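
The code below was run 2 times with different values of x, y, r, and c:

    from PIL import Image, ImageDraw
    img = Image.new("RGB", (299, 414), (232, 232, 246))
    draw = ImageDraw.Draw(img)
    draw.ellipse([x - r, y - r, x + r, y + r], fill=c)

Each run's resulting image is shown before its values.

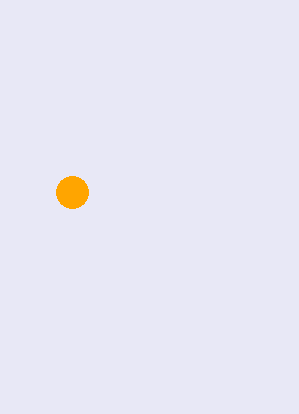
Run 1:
x = 72
y = 192
r = 16
c = 'orange'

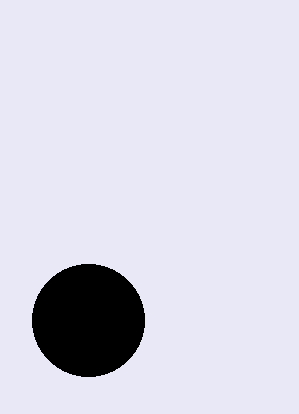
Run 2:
x = 88; y = 320; r = 56; c = 'black'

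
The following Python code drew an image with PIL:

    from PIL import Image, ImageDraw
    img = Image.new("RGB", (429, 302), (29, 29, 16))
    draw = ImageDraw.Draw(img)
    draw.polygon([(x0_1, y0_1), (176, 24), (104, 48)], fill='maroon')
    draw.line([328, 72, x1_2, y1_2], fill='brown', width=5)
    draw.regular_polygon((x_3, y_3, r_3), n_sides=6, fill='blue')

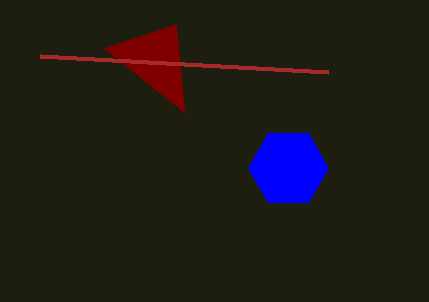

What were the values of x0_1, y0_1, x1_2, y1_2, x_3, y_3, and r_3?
x0_1 = 184, y0_1 = 112, x1_2 = 40, y1_2 = 56, x_3 = 288, y_3 = 168, r_3 = 40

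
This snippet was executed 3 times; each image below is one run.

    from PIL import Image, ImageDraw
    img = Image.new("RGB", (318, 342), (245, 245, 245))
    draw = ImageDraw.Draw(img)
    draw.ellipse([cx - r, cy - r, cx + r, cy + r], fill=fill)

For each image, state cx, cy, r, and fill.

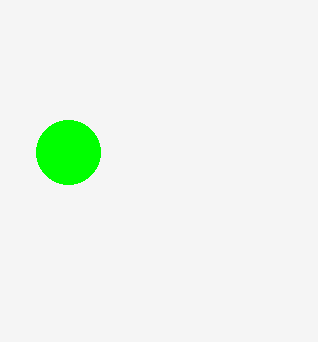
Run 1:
cx = 68, cy = 152, r = 32, fill = 'lime'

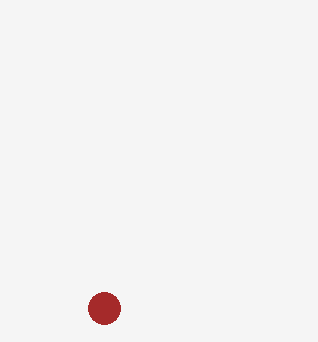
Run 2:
cx = 104, cy = 308, r = 16, fill = 'brown'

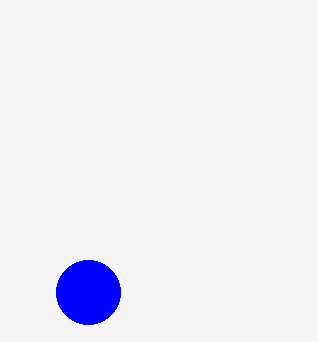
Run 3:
cx = 88
cy = 292
r = 32
fill = 'blue'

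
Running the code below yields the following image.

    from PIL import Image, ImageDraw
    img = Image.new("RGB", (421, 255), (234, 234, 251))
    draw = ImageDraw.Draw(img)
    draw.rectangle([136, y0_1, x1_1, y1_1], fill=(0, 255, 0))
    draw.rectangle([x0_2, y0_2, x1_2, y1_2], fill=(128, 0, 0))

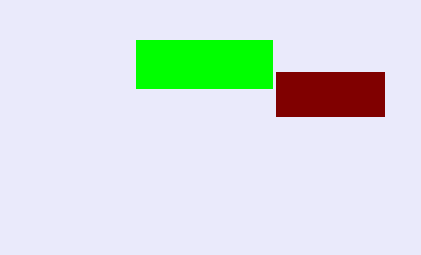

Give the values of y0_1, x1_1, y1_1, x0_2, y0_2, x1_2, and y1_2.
y0_1 = 40; x1_1 = 272; y1_1 = 88; x0_2 = 276; y0_2 = 72; x1_2 = 384; y1_2 = 116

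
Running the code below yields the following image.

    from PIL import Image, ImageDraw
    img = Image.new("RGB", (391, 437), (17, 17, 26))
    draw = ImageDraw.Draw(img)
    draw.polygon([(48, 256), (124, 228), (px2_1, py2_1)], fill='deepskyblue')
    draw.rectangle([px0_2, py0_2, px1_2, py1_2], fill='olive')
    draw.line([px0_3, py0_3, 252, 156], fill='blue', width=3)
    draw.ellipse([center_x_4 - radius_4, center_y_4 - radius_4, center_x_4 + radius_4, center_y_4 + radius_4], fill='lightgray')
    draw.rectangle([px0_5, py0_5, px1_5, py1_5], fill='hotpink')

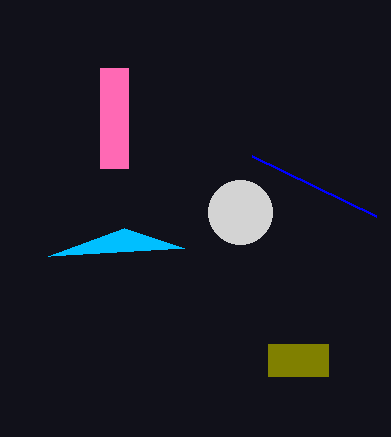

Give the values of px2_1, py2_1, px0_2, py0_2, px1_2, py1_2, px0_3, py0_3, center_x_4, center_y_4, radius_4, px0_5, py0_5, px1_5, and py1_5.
px2_1 = 184, py2_1 = 248, px0_2 = 268, py0_2 = 344, px1_2 = 328, py1_2 = 376, px0_3 = 376, py0_3 = 216, center_x_4 = 240, center_y_4 = 212, radius_4 = 32, px0_5 = 100, py0_5 = 68, px1_5 = 128, py1_5 = 168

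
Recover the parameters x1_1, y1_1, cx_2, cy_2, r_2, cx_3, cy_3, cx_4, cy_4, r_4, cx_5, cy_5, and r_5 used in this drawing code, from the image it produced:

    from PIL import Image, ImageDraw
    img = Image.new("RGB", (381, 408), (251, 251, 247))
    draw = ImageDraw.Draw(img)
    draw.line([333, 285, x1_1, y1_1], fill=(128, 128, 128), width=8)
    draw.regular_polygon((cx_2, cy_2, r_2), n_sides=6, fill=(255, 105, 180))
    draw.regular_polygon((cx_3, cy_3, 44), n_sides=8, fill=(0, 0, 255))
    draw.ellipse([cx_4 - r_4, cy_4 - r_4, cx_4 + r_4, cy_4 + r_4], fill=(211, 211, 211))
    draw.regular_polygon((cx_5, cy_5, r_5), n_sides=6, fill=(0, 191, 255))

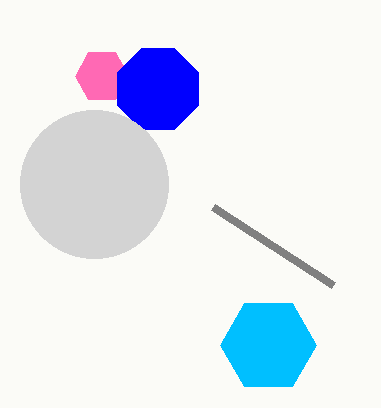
x1_1 = 213
y1_1 = 207
cx_2 = 102
cy_2 = 76
r_2 = 27
cx_3 = 158
cy_3 = 89
cx_4 = 94
cy_4 = 184
r_4 = 74
cx_5 = 268
cy_5 = 345
r_5 = 48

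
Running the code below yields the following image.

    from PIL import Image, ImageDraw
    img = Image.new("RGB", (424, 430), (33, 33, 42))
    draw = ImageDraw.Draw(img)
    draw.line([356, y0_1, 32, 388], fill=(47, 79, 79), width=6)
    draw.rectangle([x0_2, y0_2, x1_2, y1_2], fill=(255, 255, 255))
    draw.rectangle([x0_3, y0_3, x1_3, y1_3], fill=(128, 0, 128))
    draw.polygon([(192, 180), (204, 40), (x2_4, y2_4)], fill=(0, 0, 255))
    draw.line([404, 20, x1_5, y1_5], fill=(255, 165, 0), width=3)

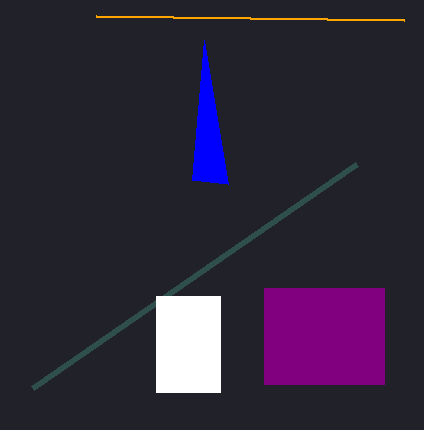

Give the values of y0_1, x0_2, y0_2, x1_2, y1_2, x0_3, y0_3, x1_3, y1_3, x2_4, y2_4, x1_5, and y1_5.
y0_1 = 164
x0_2 = 156
y0_2 = 296
x1_2 = 220
y1_2 = 392
x0_3 = 264
y0_3 = 288
x1_3 = 384
y1_3 = 384
x2_4 = 228
y2_4 = 184
x1_5 = 96
y1_5 = 16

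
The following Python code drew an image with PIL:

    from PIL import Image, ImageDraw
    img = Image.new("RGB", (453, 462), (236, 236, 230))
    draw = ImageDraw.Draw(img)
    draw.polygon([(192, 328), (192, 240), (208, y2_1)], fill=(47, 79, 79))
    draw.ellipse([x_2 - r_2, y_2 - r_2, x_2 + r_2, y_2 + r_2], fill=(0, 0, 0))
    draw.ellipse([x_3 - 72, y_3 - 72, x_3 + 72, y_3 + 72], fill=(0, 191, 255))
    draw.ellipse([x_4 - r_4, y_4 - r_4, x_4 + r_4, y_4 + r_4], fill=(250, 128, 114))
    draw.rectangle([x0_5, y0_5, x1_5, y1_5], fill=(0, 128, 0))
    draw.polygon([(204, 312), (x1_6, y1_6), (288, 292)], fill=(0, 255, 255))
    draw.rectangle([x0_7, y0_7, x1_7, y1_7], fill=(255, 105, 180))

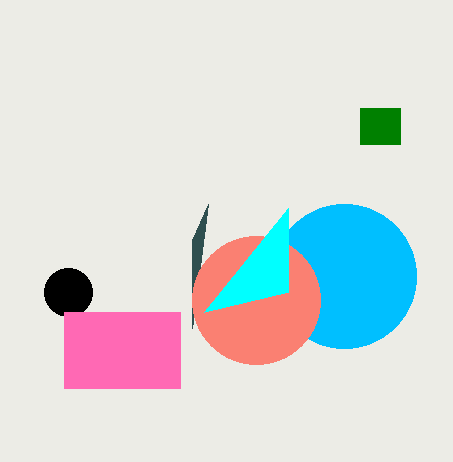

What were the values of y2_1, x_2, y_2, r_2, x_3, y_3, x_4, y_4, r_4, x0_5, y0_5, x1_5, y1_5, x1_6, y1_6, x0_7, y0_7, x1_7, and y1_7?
y2_1 = 204
x_2 = 68
y_2 = 292
r_2 = 24
x_3 = 344
y_3 = 276
x_4 = 256
y_4 = 300
r_4 = 64
x0_5 = 360
y0_5 = 108
x1_5 = 400
y1_5 = 144
x1_6 = 288
y1_6 = 208
x0_7 = 64
y0_7 = 312
x1_7 = 180
y1_7 = 388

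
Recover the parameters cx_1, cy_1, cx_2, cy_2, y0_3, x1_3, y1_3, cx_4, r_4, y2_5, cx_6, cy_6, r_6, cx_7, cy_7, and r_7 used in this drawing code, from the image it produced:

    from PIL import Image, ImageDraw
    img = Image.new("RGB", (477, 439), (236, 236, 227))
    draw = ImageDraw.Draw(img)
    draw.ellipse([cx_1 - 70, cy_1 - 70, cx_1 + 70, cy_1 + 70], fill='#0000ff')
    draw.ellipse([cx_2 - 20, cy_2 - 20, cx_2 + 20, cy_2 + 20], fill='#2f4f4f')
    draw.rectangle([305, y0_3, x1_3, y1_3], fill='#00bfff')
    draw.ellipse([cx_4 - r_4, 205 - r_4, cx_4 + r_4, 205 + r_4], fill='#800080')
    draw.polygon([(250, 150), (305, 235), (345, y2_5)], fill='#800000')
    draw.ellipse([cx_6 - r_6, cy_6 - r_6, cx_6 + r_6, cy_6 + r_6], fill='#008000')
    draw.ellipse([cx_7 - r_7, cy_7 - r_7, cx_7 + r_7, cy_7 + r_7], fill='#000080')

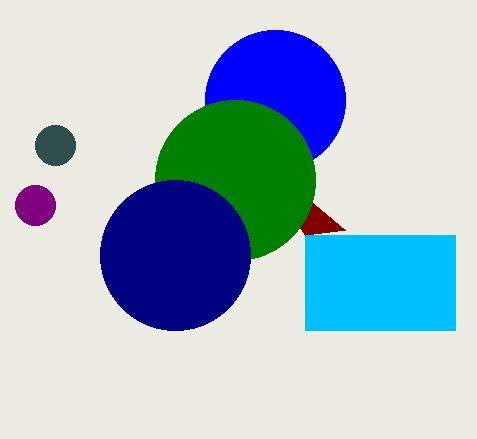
cx_1 = 275; cy_1 = 100; cx_2 = 55; cy_2 = 145; y0_3 = 235; x1_3 = 455; y1_3 = 330; cx_4 = 35; r_4 = 20; y2_5 = 230; cx_6 = 235; cy_6 = 180; r_6 = 80; cx_7 = 175; cy_7 = 255; r_7 = 75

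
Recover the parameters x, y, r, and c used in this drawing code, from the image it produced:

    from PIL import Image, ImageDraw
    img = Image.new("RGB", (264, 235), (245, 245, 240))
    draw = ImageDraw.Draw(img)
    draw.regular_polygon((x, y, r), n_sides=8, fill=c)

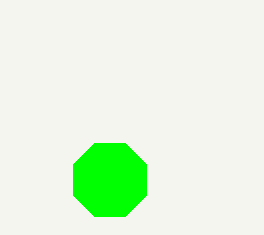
x = 110; y = 180; r = 40; c = 'lime'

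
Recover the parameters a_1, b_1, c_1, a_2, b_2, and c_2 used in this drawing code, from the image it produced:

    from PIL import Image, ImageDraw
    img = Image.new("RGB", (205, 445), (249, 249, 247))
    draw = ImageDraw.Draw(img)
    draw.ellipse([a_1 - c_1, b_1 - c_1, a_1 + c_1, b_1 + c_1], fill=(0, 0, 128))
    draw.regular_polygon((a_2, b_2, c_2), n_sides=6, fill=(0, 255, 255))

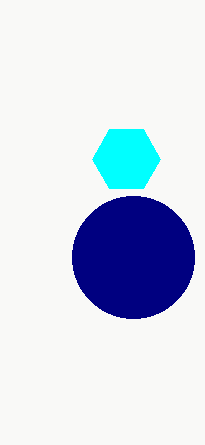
a_1 = 133; b_1 = 257; c_1 = 61; a_2 = 126; b_2 = 159; c_2 = 34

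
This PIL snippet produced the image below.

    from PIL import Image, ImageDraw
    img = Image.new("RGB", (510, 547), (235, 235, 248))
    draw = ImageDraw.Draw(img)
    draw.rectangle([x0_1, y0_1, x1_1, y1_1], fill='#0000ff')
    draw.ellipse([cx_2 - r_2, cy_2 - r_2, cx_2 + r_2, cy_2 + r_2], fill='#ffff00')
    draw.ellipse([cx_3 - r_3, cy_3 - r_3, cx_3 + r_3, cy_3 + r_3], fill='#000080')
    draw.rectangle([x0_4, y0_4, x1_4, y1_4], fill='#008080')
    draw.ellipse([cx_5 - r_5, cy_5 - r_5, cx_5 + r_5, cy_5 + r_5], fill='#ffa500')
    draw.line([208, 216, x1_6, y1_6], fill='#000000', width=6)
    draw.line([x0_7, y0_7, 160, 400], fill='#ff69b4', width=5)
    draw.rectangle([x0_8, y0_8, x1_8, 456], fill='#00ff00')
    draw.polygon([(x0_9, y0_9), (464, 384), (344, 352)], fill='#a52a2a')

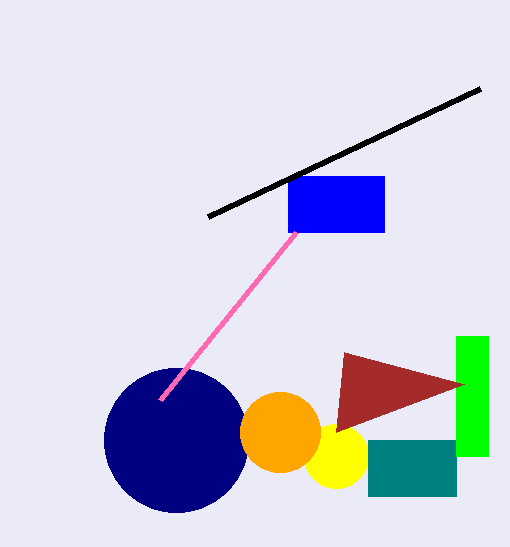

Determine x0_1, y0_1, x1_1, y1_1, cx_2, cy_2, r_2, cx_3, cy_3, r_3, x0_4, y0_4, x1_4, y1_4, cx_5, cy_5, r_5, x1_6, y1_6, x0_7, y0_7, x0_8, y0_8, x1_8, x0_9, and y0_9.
x0_1 = 288; y0_1 = 176; x1_1 = 384; y1_1 = 232; cx_2 = 336; cy_2 = 456; r_2 = 32; cx_3 = 176; cy_3 = 440; r_3 = 72; x0_4 = 368; y0_4 = 440; x1_4 = 456; y1_4 = 496; cx_5 = 280; cy_5 = 432; r_5 = 40; x1_6 = 480; y1_6 = 88; x0_7 = 296; y0_7 = 232; x0_8 = 456; y0_8 = 336; x1_8 = 488; x0_9 = 336; y0_9 = 432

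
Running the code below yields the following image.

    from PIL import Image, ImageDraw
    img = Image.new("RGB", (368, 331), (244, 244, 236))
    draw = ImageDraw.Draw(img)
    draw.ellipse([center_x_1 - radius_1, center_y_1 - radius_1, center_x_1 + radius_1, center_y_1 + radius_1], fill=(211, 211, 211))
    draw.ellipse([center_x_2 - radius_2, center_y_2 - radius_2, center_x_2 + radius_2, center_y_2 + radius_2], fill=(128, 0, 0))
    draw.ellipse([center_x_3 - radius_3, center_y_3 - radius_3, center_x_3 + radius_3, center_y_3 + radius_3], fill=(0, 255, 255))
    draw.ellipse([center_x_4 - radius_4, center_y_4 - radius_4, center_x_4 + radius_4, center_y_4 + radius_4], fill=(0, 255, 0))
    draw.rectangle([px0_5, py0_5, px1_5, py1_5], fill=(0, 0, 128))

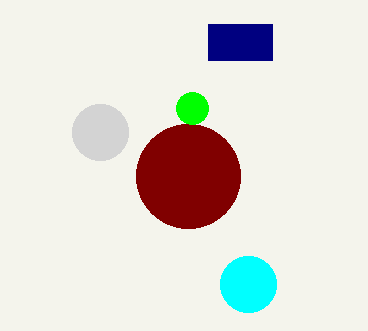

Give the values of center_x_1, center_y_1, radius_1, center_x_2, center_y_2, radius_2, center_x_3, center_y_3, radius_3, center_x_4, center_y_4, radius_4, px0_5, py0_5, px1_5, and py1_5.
center_x_1 = 100, center_y_1 = 132, radius_1 = 28, center_x_2 = 188, center_y_2 = 176, radius_2 = 52, center_x_3 = 248, center_y_3 = 284, radius_3 = 28, center_x_4 = 192, center_y_4 = 108, radius_4 = 16, px0_5 = 208, py0_5 = 24, px1_5 = 272, py1_5 = 60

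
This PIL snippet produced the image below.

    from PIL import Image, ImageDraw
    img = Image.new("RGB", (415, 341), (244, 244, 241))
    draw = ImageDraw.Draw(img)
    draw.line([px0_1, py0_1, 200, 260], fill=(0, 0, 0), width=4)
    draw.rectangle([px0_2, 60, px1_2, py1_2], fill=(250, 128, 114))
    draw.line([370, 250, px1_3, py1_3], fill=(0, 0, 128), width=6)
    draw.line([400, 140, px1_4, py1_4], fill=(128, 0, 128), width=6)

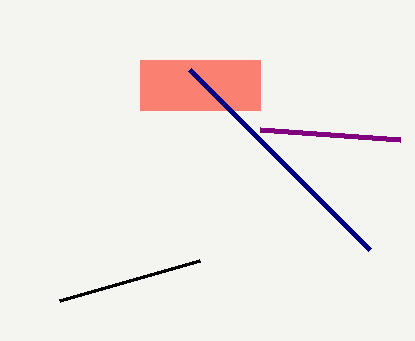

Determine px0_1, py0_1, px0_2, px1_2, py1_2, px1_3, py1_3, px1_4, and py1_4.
px0_1 = 60
py0_1 = 300
px0_2 = 140
px1_2 = 260
py1_2 = 110
px1_3 = 190
py1_3 = 70
px1_4 = 260
py1_4 = 130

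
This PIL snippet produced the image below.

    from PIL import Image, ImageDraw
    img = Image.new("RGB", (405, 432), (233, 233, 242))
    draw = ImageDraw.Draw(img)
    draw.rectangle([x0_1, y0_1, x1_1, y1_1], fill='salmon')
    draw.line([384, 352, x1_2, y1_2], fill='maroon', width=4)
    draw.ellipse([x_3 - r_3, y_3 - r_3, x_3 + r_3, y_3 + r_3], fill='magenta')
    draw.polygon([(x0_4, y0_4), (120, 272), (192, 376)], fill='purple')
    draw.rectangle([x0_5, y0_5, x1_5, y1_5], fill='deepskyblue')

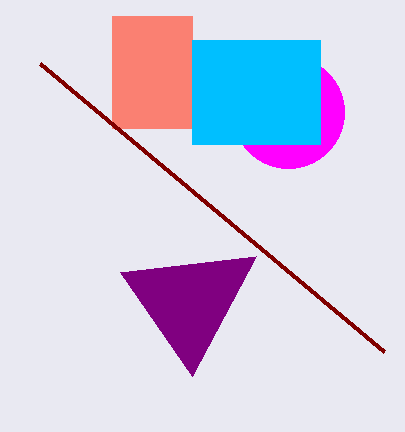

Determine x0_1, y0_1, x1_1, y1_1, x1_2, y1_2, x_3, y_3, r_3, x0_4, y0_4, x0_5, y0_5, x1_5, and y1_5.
x0_1 = 112, y0_1 = 16, x1_1 = 192, y1_1 = 128, x1_2 = 40, y1_2 = 64, x_3 = 288, y_3 = 112, r_3 = 56, x0_4 = 256, y0_4 = 256, x0_5 = 192, y0_5 = 40, x1_5 = 320, y1_5 = 144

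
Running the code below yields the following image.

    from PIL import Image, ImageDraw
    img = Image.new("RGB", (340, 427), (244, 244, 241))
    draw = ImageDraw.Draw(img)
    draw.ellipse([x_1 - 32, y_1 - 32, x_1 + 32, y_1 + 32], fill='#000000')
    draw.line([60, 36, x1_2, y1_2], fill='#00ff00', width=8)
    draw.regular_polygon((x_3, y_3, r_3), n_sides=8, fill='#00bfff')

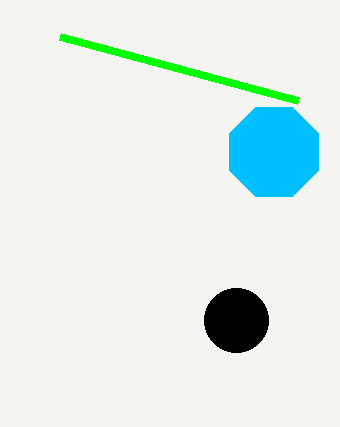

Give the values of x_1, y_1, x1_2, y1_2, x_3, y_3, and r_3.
x_1 = 236
y_1 = 320
x1_2 = 298
y1_2 = 100
x_3 = 274
y_3 = 152
r_3 = 48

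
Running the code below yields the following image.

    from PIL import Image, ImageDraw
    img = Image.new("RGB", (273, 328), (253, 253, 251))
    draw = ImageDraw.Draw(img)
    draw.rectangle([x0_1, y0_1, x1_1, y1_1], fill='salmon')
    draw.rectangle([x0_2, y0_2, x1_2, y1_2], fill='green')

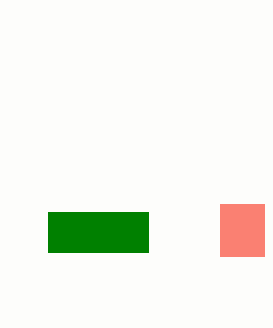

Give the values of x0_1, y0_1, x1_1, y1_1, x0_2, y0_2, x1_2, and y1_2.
x0_1 = 220
y0_1 = 204
x1_1 = 264
y1_1 = 256
x0_2 = 48
y0_2 = 212
x1_2 = 148
y1_2 = 252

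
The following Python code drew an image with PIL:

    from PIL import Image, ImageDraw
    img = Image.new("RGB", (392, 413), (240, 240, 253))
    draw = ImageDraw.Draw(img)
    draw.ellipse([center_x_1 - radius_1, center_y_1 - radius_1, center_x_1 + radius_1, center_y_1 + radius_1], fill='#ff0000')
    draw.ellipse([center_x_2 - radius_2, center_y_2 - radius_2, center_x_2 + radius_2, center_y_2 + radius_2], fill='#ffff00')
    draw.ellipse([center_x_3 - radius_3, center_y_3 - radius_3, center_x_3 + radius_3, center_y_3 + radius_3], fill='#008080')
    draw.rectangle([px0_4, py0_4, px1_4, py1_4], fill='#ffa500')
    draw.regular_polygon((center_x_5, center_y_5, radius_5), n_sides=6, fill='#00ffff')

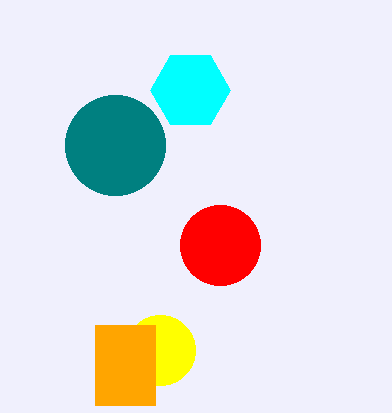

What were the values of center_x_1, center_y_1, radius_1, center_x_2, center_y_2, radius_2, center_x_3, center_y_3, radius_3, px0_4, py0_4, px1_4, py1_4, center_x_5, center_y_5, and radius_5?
center_x_1 = 220, center_y_1 = 245, radius_1 = 40, center_x_2 = 160, center_y_2 = 350, radius_2 = 35, center_x_3 = 115, center_y_3 = 145, radius_3 = 50, px0_4 = 95, py0_4 = 325, px1_4 = 155, py1_4 = 405, center_x_5 = 190, center_y_5 = 90, radius_5 = 40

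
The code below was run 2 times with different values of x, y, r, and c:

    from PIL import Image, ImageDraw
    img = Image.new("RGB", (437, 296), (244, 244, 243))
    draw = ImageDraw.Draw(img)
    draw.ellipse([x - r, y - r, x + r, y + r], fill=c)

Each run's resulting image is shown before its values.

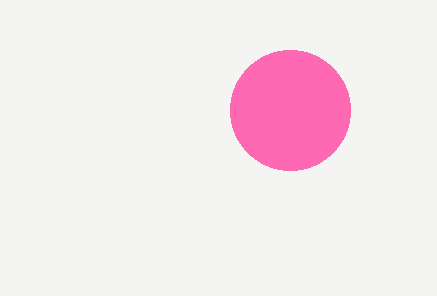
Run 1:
x = 290
y = 110
r = 60
c = 'hotpink'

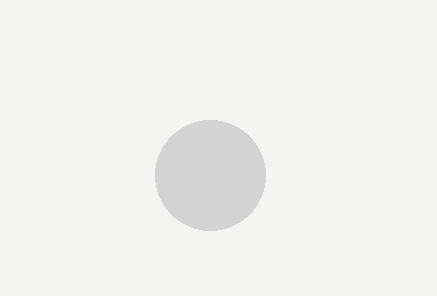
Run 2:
x = 210; y = 175; r = 55; c = 'lightgray'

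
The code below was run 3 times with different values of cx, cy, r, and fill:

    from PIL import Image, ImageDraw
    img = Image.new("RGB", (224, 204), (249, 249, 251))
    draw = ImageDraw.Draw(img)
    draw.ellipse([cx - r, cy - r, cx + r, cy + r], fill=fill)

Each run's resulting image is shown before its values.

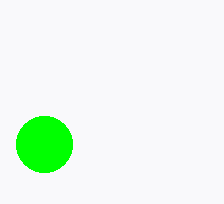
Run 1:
cx = 44, cy = 144, r = 28, fill = 'lime'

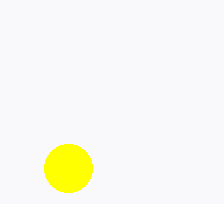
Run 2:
cx = 68; cy = 168; r = 24; fill = 'yellow'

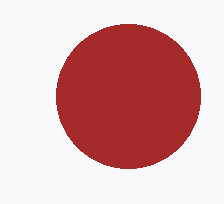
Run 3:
cx = 128; cy = 96; r = 72; fill = 'brown'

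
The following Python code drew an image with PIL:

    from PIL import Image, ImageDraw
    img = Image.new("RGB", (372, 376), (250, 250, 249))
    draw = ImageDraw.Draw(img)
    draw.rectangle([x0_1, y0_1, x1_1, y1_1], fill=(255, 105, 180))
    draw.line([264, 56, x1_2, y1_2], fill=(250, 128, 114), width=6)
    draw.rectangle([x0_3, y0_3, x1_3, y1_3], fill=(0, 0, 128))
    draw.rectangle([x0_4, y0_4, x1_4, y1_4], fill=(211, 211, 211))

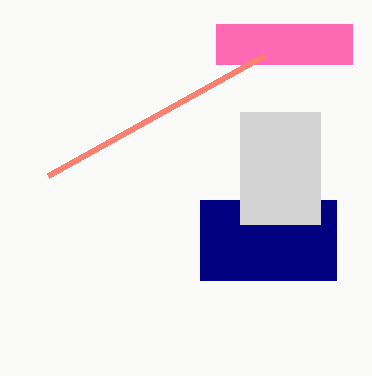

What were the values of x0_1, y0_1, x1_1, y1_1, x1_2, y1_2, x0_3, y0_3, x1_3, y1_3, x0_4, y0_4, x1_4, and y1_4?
x0_1 = 216
y0_1 = 24
x1_1 = 352
y1_1 = 64
x1_2 = 48
y1_2 = 176
x0_3 = 200
y0_3 = 200
x1_3 = 336
y1_3 = 280
x0_4 = 240
y0_4 = 112
x1_4 = 320
y1_4 = 224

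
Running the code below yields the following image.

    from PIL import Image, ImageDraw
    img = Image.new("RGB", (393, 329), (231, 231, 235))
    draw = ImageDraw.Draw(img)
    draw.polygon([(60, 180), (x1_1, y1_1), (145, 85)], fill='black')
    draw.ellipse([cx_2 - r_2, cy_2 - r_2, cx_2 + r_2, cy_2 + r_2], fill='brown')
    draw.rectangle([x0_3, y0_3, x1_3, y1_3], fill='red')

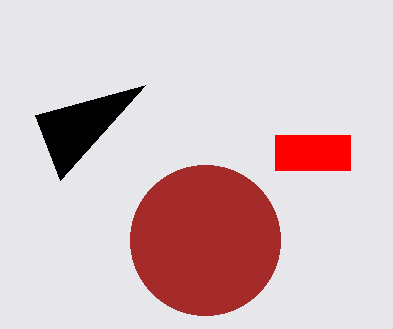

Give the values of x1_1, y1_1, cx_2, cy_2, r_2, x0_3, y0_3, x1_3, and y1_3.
x1_1 = 35; y1_1 = 115; cx_2 = 205; cy_2 = 240; r_2 = 75; x0_3 = 275; y0_3 = 135; x1_3 = 350; y1_3 = 170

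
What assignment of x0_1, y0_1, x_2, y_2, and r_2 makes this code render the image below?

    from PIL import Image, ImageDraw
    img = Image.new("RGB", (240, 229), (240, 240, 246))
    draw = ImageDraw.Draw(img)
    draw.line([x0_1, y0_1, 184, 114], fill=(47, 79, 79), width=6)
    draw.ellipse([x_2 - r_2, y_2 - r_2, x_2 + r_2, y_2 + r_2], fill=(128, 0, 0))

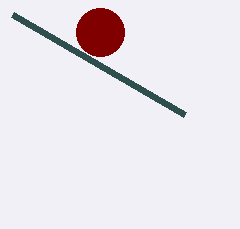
x0_1 = 12; y0_1 = 14; x_2 = 100; y_2 = 32; r_2 = 24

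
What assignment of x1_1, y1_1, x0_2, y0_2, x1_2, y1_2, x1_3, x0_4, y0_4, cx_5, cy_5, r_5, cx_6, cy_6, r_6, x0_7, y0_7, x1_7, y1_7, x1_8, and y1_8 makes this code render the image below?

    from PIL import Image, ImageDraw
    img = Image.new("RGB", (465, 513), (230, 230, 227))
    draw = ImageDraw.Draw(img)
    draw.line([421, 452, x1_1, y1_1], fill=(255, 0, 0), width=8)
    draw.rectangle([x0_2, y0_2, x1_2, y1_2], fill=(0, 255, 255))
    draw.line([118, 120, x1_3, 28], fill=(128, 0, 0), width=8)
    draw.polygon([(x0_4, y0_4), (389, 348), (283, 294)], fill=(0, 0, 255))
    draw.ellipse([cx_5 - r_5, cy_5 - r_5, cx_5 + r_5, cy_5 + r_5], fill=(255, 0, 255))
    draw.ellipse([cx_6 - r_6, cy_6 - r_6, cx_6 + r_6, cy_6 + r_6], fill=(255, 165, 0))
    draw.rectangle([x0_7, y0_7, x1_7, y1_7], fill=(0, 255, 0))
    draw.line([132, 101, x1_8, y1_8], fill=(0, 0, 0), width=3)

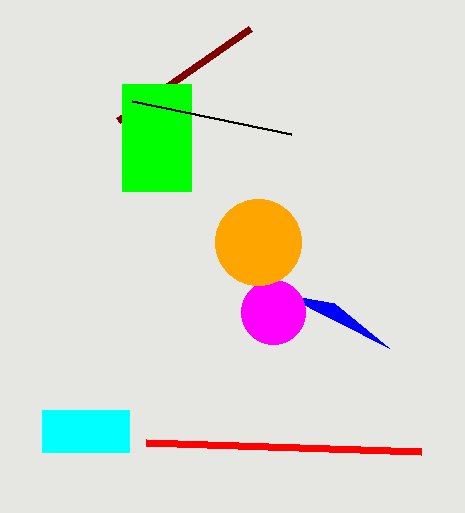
x1_1 = 146, y1_1 = 443, x0_2 = 42, y0_2 = 410, x1_2 = 129, y1_2 = 452, x1_3 = 250, x0_4 = 334, y0_4 = 303, cx_5 = 273, cy_5 = 312, r_5 = 32, cx_6 = 258, cy_6 = 242, r_6 = 43, x0_7 = 122, y0_7 = 84, x1_7 = 191, y1_7 = 191, x1_8 = 291, y1_8 = 134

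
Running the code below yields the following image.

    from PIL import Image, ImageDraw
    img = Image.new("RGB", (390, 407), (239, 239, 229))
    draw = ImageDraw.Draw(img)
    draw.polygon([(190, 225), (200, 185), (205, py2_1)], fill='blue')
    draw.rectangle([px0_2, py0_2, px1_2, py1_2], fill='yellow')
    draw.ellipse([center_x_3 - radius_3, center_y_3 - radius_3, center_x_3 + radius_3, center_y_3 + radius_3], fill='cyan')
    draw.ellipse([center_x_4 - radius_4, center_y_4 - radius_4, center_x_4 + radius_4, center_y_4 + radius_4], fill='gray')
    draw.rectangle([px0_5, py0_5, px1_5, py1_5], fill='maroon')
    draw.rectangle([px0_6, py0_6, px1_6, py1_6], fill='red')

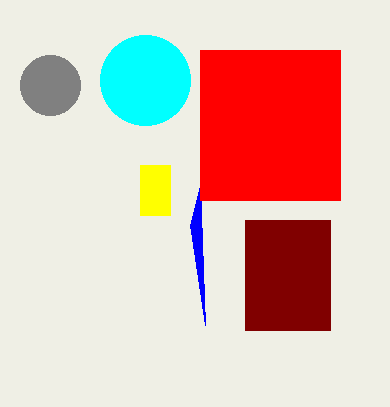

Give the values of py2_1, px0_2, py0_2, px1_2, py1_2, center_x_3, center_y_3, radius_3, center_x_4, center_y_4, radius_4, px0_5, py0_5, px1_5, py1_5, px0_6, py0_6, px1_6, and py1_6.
py2_1 = 325, px0_2 = 140, py0_2 = 165, px1_2 = 170, py1_2 = 215, center_x_3 = 145, center_y_3 = 80, radius_3 = 45, center_x_4 = 50, center_y_4 = 85, radius_4 = 30, px0_5 = 245, py0_5 = 220, px1_5 = 330, py1_5 = 330, px0_6 = 200, py0_6 = 50, px1_6 = 340, py1_6 = 200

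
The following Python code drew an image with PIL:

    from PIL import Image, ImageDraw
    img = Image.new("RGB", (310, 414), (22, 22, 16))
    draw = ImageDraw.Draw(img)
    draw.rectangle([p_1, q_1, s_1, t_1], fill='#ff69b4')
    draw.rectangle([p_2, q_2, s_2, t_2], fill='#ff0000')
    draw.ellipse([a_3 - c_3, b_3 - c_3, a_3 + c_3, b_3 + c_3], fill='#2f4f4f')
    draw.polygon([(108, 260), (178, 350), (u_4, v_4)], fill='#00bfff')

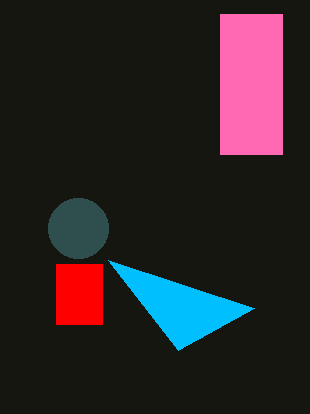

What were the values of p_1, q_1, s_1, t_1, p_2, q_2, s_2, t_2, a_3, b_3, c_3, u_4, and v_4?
p_1 = 220, q_1 = 14, s_1 = 282, t_1 = 154, p_2 = 56, q_2 = 264, s_2 = 102, t_2 = 324, a_3 = 78, b_3 = 228, c_3 = 30, u_4 = 254, v_4 = 308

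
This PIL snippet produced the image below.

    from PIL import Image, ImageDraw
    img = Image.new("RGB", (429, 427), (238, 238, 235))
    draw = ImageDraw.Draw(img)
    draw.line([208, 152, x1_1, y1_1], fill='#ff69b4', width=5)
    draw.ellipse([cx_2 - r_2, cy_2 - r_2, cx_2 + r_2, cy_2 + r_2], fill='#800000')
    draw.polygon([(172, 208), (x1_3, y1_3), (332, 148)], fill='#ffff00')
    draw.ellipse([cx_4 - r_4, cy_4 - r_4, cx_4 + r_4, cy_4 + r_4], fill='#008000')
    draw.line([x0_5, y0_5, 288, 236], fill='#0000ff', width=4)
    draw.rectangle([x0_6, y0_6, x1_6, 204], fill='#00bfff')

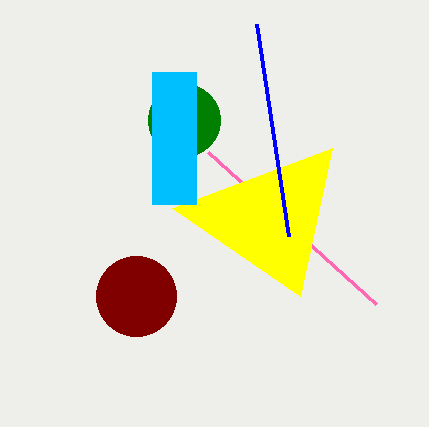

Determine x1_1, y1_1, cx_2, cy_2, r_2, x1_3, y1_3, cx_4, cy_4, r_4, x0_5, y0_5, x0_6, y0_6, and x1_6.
x1_1 = 376
y1_1 = 304
cx_2 = 136
cy_2 = 296
r_2 = 40
x1_3 = 300
y1_3 = 296
cx_4 = 184
cy_4 = 120
r_4 = 36
x0_5 = 256
y0_5 = 24
x0_6 = 152
y0_6 = 72
x1_6 = 196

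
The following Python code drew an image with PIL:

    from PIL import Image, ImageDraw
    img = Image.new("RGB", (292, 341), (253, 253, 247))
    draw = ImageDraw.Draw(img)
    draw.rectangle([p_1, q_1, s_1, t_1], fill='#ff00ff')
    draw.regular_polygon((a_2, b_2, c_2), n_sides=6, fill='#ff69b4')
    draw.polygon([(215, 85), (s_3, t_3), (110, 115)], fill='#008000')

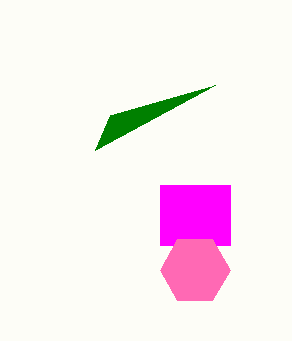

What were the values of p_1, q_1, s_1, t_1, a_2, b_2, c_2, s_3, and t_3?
p_1 = 160; q_1 = 185; s_1 = 230; t_1 = 245; a_2 = 195; b_2 = 270; c_2 = 35; s_3 = 95; t_3 = 150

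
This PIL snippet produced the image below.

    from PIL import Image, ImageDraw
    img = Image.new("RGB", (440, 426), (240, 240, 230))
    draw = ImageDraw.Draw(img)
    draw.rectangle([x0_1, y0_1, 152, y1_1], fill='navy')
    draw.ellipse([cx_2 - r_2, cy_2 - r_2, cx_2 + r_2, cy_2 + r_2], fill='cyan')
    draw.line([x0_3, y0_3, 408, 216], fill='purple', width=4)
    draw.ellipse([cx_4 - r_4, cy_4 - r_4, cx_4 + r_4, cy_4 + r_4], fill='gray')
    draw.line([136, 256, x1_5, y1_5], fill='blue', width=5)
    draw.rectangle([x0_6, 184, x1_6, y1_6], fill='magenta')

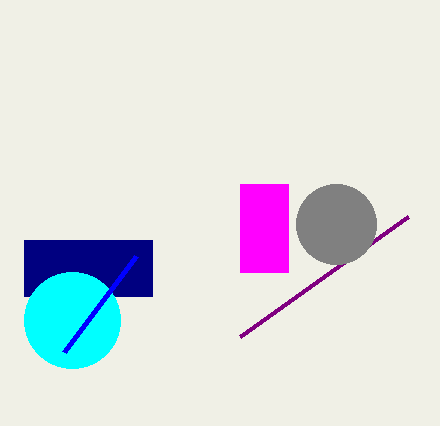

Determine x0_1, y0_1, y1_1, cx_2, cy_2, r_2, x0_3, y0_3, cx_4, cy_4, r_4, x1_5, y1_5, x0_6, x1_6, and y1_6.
x0_1 = 24; y0_1 = 240; y1_1 = 296; cx_2 = 72; cy_2 = 320; r_2 = 48; x0_3 = 240; y0_3 = 336; cx_4 = 336; cy_4 = 224; r_4 = 40; x1_5 = 64; y1_5 = 352; x0_6 = 240; x1_6 = 288; y1_6 = 272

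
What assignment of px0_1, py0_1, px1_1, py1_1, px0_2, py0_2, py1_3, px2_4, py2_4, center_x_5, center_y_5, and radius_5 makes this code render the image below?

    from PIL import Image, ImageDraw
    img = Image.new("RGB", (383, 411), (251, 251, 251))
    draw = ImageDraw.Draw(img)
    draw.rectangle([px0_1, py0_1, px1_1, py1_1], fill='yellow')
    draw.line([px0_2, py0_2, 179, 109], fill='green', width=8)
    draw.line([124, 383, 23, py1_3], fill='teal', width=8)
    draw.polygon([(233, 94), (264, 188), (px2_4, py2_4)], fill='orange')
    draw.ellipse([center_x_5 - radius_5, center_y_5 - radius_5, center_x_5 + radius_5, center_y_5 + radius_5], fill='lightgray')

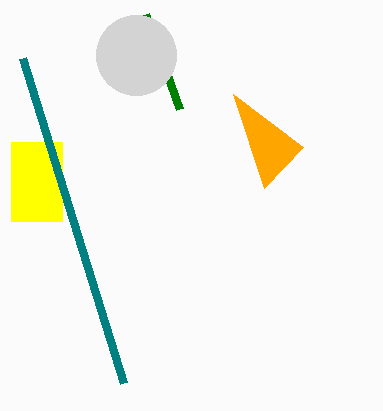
px0_1 = 11; py0_1 = 142; px1_1 = 62; py1_1 = 221; px0_2 = 145; py0_2 = 14; py1_3 = 58; px2_4 = 303; py2_4 = 147; center_x_5 = 136; center_y_5 = 55; radius_5 = 40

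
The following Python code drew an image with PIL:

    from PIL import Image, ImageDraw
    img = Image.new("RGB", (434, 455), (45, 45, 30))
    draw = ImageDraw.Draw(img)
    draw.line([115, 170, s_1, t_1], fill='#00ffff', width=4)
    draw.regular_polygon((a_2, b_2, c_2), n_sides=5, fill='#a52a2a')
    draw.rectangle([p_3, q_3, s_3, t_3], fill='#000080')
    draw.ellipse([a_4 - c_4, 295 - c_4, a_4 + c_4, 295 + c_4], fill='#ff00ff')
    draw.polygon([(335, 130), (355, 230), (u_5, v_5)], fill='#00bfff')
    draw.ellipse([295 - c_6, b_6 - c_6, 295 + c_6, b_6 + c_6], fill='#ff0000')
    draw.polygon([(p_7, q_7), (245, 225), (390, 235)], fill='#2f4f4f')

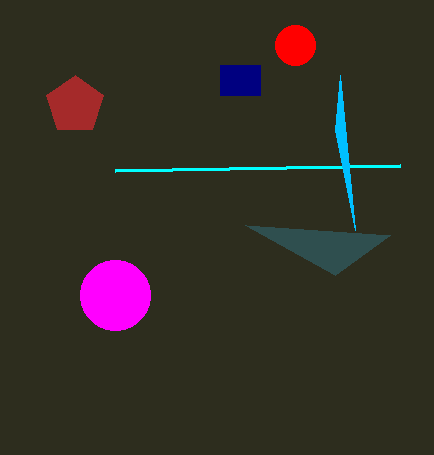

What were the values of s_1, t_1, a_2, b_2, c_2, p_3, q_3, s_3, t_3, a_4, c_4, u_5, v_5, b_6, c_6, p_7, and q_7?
s_1 = 400, t_1 = 165, a_2 = 75, b_2 = 105, c_2 = 30, p_3 = 220, q_3 = 65, s_3 = 260, t_3 = 95, a_4 = 115, c_4 = 35, u_5 = 340, v_5 = 75, b_6 = 45, c_6 = 20, p_7 = 335, q_7 = 275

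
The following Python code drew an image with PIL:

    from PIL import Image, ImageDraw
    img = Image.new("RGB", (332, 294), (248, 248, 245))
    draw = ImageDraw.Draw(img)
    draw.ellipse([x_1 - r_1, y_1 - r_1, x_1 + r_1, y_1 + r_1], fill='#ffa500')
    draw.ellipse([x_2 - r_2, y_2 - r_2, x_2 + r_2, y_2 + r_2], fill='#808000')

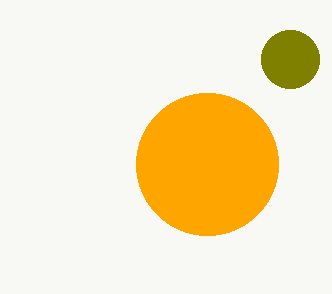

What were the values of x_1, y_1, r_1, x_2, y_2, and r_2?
x_1 = 207; y_1 = 164; r_1 = 71; x_2 = 290; y_2 = 59; r_2 = 29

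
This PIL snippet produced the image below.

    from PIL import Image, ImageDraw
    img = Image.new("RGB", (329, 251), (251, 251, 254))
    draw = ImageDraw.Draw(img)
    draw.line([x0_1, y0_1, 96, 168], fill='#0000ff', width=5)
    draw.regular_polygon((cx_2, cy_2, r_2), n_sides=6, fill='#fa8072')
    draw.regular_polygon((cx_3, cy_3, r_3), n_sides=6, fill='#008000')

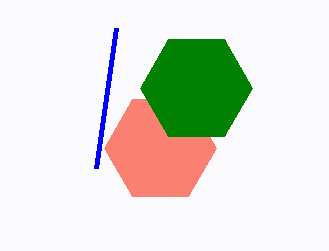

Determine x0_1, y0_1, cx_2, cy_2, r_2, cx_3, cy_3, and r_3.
x0_1 = 116, y0_1 = 28, cx_2 = 160, cy_2 = 148, r_2 = 56, cx_3 = 196, cy_3 = 88, r_3 = 56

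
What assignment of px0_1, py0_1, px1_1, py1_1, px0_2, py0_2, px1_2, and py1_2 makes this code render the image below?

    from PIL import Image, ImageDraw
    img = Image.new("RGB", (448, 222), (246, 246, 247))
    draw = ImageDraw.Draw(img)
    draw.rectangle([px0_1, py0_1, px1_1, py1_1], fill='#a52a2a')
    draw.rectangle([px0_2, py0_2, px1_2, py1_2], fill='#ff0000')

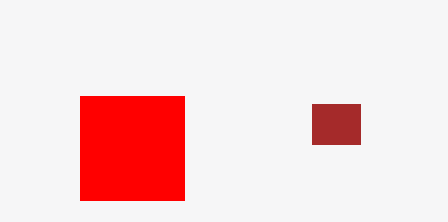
px0_1 = 312
py0_1 = 104
px1_1 = 360
py1_1 = 144
px0_2 = 80
py0_2 = 96
px1_2 = 184
py1_2 = 200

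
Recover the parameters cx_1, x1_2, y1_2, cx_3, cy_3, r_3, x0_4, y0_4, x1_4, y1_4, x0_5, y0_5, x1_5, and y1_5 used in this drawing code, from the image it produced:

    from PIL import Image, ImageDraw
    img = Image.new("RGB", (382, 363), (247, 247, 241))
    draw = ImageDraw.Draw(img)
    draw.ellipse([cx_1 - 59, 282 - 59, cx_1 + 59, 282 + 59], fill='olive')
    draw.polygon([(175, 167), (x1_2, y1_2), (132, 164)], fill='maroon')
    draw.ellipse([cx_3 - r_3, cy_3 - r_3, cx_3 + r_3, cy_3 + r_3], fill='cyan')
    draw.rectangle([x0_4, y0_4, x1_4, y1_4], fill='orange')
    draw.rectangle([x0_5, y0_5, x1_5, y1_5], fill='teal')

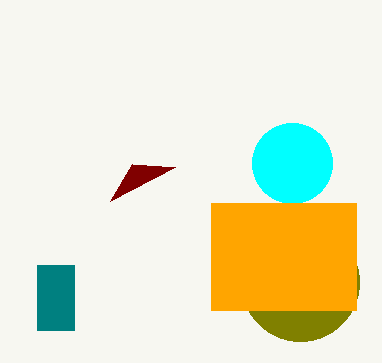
cx_1 = 300, x1_2 = 110, y1_2 = 201, cx_3 = 292, cy_3 = 163, r_3 = 40, x0_4 = 211, y0_4 = 203, x1_4 = 356, y1_4 = 310, x0_5 = 37, y0_5 = 265, x1_5 = 74, y1_5 = 330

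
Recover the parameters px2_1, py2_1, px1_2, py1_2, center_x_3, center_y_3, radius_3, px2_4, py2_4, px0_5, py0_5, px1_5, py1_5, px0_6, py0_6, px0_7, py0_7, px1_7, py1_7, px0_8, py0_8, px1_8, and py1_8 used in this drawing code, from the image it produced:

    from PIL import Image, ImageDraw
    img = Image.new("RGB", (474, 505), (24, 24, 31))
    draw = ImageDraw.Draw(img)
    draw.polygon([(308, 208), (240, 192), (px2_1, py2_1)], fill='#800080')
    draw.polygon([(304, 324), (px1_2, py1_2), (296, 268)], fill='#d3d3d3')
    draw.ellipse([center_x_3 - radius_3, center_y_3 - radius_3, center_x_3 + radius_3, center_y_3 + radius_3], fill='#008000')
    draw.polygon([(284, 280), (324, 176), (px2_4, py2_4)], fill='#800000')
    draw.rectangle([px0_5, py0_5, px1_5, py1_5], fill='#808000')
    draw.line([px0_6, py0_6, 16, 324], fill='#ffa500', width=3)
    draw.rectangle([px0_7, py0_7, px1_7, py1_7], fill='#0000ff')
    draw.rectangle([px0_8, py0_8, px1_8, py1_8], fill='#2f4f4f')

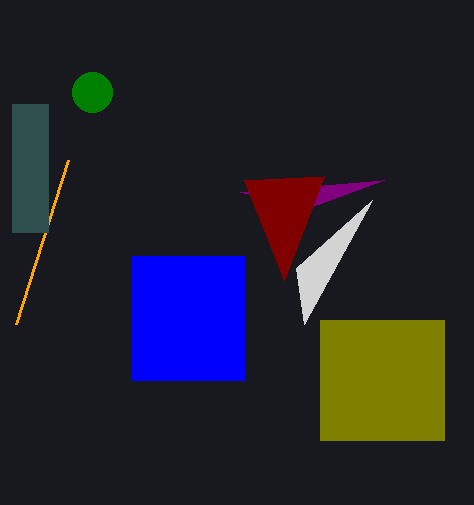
px2_1 = 384; py2_1 = 180; px1_2 = 372; py1_2 = 200; center_x_3 = 92; center_y_3 = 92; radius_3 = 20; px2_4 = 244; py2_4 = 180; px0_5 = 320; py0_5 = 320; px1_5 = 444; py1_5 = 440; px0_6 = 68; py0_6 = 160; px0_7 = 132; py0_7 = 256; px1_7 = 244; py1_7 = 380; px0_8 = 12; py0_8 = 104; px1_8 = 48; py1_8 = 232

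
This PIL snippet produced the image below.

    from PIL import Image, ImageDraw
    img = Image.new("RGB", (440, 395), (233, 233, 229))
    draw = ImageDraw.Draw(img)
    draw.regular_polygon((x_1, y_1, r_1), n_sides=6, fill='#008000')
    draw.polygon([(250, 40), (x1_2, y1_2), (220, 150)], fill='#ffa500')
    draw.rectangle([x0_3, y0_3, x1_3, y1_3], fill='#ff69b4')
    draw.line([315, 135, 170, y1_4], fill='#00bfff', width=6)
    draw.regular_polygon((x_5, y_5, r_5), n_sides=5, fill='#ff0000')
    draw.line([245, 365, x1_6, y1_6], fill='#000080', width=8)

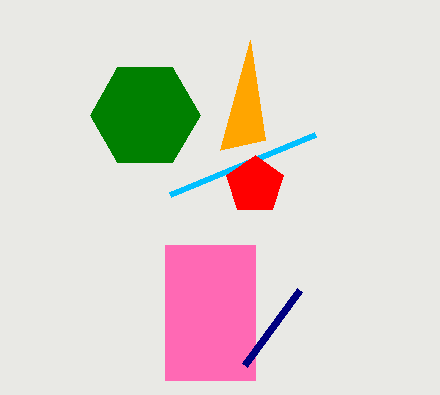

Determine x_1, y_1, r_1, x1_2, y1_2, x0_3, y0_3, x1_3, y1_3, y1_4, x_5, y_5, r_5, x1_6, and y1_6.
x_1 = 145
y_1 = 115
r_1 = 55
x1_2 = 265
y1_2 = 140
x0_3 = 165
y0_3 = 245
x1_3 = 255
y1_3 = 380
y1_4 = 195
x_5 = 255
y_5 = 185
r_5 = 30
x1_6 = 300
y1_6 = 290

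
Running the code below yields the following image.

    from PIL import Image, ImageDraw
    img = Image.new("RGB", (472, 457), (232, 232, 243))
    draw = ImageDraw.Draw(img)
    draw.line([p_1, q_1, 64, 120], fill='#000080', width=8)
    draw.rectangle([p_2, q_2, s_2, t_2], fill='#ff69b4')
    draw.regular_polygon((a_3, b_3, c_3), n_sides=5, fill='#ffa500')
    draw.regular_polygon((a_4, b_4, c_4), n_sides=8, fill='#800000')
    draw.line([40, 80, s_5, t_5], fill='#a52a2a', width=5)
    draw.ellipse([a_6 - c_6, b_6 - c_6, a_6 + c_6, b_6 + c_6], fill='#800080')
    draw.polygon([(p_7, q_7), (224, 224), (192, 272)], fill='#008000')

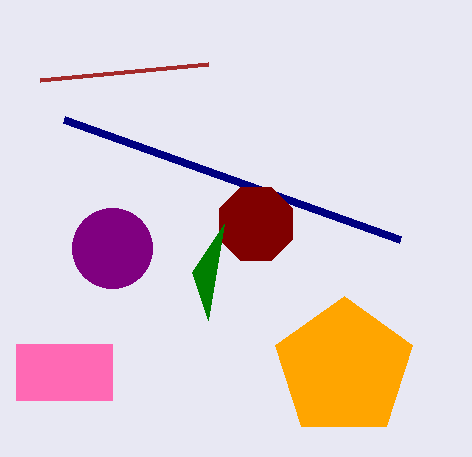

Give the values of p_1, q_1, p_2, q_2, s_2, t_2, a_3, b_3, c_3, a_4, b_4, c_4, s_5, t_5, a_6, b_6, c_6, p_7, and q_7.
p_1 = 400
q_1 = 240
p_2 = 16
q_2 = 344
s_2 = 112
t_2 = 400
a_3 = 344
b_3 = 368
c_3 = 72
a_4 = 256
b_4 = 224
c_4 = 40
s_5 = 208
t_5 = 64
a_6 = 112
b_6 = 248
c_6 = 40
p_7 = 208
q_7 = 320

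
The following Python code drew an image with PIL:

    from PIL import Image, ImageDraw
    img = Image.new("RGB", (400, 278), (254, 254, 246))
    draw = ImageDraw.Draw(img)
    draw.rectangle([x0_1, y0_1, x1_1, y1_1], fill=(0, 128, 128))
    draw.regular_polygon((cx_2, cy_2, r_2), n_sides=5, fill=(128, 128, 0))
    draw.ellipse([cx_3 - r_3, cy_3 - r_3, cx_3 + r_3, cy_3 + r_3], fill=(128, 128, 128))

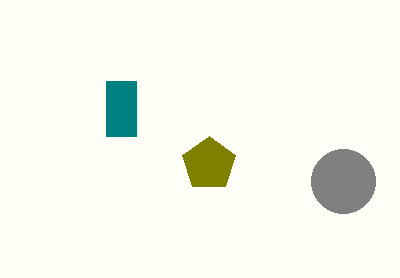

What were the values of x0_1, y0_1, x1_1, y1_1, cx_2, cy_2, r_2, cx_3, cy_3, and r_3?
x0_1 = 106; y0_1 = 81; x1_1 = 136; y1_1 = 136; cx_2 = 209; cy_2 = 164; r_2 = 28; cx_3 = 343; cy_3 = 181; r_3 = 32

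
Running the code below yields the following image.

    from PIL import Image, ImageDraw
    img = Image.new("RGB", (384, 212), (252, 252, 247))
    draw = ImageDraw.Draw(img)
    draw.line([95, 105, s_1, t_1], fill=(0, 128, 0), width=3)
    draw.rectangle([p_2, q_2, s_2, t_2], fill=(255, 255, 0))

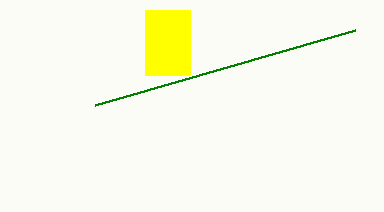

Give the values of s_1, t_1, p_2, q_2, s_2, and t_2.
s_1 = 355, t_1 = 30, p_2 = 145, q_2 = 10, s_2 = 190, t_2 = 75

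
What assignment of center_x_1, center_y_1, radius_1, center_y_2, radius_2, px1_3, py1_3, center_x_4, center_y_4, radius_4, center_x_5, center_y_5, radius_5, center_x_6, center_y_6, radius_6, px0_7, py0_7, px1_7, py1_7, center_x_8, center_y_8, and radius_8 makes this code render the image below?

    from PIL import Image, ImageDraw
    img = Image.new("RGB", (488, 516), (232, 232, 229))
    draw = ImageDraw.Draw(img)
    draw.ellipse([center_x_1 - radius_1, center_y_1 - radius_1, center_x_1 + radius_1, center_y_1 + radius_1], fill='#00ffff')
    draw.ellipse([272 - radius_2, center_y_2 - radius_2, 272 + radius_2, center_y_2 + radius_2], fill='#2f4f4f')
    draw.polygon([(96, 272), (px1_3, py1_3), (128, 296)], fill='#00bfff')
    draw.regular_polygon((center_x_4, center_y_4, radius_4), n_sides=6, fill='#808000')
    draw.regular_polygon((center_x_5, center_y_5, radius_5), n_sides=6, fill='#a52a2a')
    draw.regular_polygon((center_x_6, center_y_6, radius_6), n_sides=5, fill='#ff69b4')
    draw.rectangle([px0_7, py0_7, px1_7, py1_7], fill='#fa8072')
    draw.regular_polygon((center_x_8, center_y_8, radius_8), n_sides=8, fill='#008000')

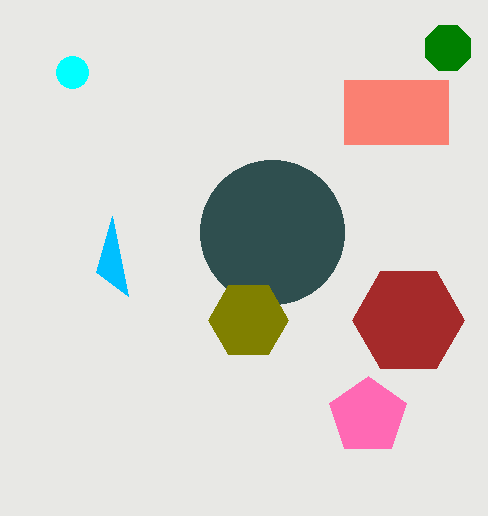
center_x_1 = 72
center_y_1 = 72
radius_1 = 16
center_y_2 = 232
radius_2 = 72
px1_3 = 112
py1_3 = 216
center_x_4 = 248
center_y_4 = 320
radius_4 = 40
center_x_5 = 408
center_y_5 = 320
radius_5 = 56
center_x_6 = 368
center_y_6 = 416
radius_6 = 40
px0_7 = 344
py0_7 = 80
px1_7 = 448
py1_7 = 144
center_x_8 = 448
center_y_8 = 48
radius_8 = 24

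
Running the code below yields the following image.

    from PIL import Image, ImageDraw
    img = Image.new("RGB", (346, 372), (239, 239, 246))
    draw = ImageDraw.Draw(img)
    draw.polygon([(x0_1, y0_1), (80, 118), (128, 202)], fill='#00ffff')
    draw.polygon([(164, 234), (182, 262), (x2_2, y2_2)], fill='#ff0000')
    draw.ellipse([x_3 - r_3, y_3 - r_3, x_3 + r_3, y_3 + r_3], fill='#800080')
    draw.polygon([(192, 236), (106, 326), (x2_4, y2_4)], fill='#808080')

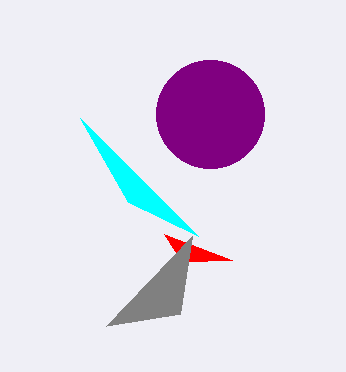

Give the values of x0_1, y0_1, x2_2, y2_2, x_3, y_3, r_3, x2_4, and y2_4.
x0_1 = 198, y0_1 = 236, x2_2 = 232, y2_2 = 260, x_3 = 210, y_3 = 114, r_3 = 54, x2_4 = 180, y2_4 = 314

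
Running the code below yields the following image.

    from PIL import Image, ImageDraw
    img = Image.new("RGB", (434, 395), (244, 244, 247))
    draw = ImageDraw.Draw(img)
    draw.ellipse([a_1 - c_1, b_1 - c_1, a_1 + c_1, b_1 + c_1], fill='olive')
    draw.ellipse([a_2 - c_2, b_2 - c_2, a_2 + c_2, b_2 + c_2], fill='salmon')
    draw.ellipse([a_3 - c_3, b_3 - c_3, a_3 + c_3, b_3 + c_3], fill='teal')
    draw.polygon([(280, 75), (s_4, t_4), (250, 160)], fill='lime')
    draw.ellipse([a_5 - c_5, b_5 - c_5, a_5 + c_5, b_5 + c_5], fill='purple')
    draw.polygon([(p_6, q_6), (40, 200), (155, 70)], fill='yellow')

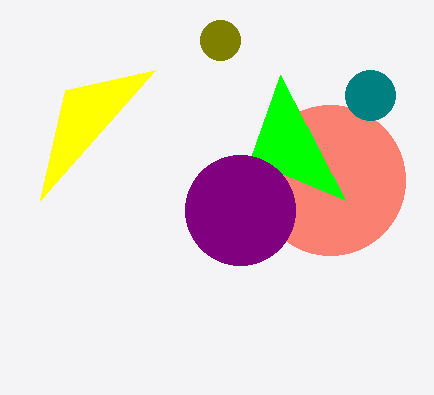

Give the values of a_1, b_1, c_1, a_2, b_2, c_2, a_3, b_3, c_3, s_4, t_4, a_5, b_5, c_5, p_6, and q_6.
a_1 = 220, b_1 = 40, c_1 = 20, a_2 = 330, b_2 = 180, c_2 = 75, a_3 = 370, b_3 = 95, c_3 = 25, s_4 = 345, t_4 = 200, a_5 = 240, b_5 = 210, c_5 = 55, p_6 = 65, q_6 = 90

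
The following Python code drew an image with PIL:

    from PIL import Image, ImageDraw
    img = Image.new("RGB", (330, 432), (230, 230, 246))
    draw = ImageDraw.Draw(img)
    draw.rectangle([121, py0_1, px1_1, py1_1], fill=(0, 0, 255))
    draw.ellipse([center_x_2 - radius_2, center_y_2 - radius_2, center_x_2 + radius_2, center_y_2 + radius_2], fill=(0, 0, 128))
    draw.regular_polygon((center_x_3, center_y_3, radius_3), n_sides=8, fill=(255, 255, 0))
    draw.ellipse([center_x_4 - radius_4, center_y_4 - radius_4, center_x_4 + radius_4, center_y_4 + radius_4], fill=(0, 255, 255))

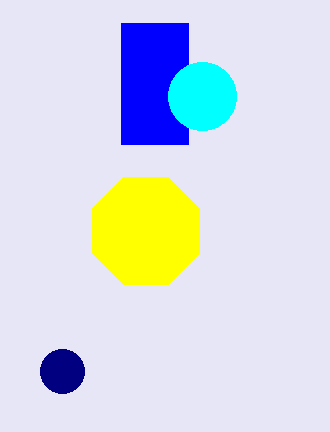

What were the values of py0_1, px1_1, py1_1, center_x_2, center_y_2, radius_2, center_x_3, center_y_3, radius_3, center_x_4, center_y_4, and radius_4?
py0_1 = 23
px1_1 = 188
py1_1 = 144
center_x_2 = 62
center_y_2 = 371
radius_2 = 22
center_x_3 = 146
center_y_3 = 231
radius_3 = 58
center_x_4 = 202
center_y_4 = 96
radius_4 = 34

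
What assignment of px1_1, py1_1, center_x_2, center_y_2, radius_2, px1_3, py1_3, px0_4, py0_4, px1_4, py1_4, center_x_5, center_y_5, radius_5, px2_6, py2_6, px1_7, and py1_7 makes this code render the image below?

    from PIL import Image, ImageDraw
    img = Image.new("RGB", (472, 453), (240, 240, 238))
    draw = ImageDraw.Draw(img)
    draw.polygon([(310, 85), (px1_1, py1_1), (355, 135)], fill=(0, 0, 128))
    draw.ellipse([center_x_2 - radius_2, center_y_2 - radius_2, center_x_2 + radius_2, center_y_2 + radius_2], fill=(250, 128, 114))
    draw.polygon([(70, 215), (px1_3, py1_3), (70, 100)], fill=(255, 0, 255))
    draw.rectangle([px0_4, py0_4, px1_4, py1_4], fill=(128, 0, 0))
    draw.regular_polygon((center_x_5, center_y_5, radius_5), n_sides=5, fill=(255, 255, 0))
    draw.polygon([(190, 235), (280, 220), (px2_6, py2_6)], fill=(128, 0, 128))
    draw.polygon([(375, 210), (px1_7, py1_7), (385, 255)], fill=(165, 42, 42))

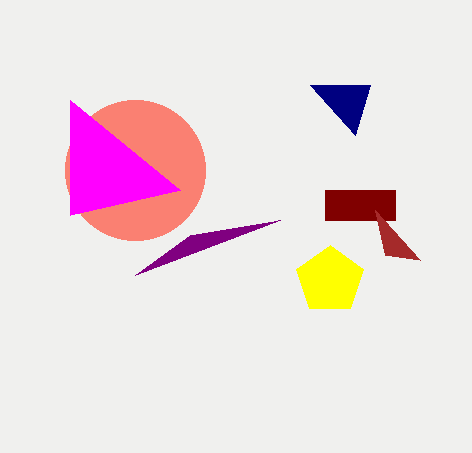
px1_1 = 370; py1_1 = 85; center_x_2 = 135; center_y_2 = 170; radius_2 = 70; px1_3 = 180; py1_3 = 190; px0_4 = 325; py0_4 = 190; px1_4 = 395; py1_4 = 220; center_x_5 = 330; center_y_5 = 280; radius_5 = 35; px2_6 = 135; py2_6 = 275; px1_7 = 420; py1_7 = 260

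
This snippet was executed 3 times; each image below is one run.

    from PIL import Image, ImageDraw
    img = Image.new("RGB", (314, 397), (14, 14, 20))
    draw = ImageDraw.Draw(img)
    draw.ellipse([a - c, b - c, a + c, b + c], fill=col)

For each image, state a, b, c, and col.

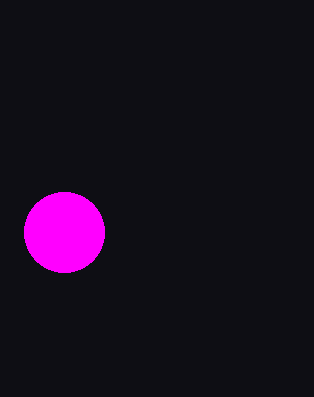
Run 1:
a = 64, b = 232, c = 40, col = 'magenta'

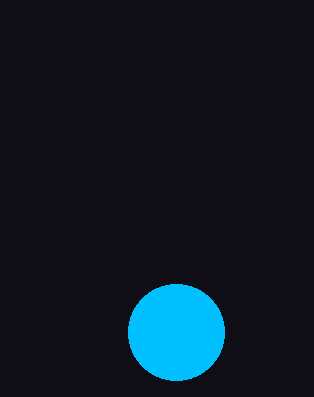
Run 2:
a = 176
b = 332
c = 48
col = 'deepskyblue'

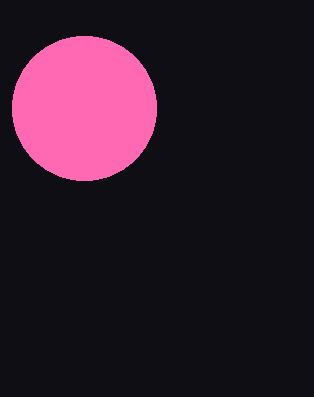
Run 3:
a = 84
b = 108
c = 72
col = 'hotpink'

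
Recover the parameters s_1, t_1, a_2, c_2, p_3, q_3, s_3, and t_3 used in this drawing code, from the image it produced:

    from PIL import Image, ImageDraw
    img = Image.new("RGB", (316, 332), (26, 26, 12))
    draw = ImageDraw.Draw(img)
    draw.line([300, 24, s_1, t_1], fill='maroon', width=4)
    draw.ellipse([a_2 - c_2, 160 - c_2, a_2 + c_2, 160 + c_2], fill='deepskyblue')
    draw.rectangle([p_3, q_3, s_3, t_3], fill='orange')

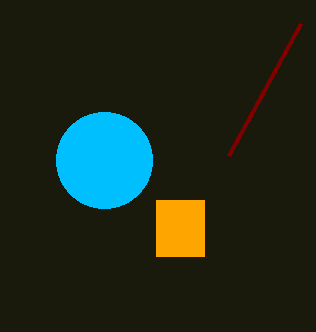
s_1 = 228; t_1 = 156; a_2 = 104; c_2 = 48; p_3 = 156; q_3 = 200; s_3 = 204; t_3 = 256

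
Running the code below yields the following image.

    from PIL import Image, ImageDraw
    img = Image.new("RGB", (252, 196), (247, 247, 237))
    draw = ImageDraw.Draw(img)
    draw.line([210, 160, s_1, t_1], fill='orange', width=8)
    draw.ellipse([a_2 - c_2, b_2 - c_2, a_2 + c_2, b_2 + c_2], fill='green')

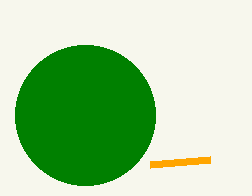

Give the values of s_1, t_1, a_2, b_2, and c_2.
s_1 = 150, t_1 = 165, a_2 = 85, b_2 = 115, c_2 = 70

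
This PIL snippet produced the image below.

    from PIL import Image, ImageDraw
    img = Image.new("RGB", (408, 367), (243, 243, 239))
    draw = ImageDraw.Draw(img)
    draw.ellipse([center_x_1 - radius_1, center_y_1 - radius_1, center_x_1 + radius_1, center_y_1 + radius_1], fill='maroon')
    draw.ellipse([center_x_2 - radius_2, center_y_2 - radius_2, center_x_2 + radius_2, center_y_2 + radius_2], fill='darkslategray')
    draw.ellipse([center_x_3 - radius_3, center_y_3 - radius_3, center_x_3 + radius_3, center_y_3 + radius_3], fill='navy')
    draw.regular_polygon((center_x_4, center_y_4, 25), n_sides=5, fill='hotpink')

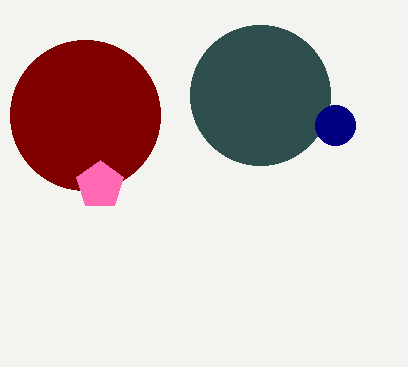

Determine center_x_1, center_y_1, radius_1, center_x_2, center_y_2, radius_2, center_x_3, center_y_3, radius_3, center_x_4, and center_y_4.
center_x_1 = 85; center_y_1 = 115; radius_1 = 75; center_x_2 = 260; center_y_2 = 95; radius_2 = 70; center_x_3 = 335; center_y_3 = 125; radius_3 = 20; center_x_4 = 100; center_y_4 = 185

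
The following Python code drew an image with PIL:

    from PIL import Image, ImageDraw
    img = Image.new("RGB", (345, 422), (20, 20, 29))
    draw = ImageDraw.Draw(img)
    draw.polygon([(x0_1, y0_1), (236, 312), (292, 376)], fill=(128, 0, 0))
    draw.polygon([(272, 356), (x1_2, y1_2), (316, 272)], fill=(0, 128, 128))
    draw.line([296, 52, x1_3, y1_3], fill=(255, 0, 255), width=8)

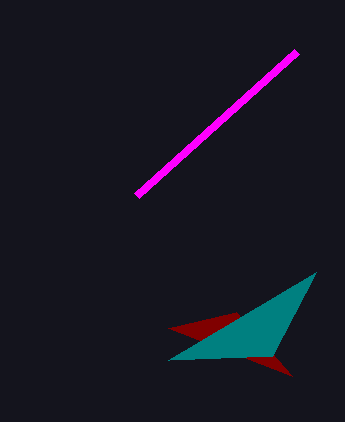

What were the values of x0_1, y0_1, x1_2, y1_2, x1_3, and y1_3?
x0_1 = 168; y0_1 = 328; x1_2 = 168; y1_2 = 360; x1_3 = 136; y1_3 = 196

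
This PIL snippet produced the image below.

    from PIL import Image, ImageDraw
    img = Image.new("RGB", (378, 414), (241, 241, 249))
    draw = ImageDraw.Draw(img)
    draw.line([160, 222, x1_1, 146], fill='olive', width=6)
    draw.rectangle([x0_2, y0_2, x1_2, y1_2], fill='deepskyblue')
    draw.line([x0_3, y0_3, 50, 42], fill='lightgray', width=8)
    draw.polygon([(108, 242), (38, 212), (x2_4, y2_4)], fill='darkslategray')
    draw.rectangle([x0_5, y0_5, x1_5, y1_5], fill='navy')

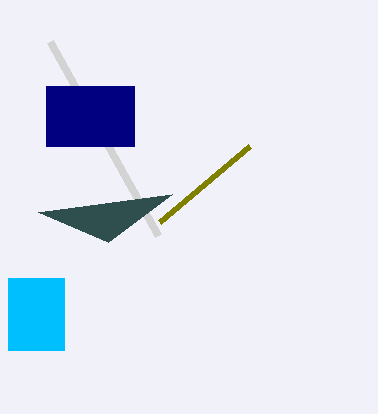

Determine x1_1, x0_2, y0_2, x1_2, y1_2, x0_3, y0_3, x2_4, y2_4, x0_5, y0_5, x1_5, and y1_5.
x1_1 = 250; x0_2 = 8; y0_2 = 278; x1_2 = 64; y1_2 = 350; x0_3 = 158; y0_3 = 236; x2_4 = 172; y2_4 = 194; x0_5 = 46; y0_5 = 86; x1_5 = 134; y1_5 = 146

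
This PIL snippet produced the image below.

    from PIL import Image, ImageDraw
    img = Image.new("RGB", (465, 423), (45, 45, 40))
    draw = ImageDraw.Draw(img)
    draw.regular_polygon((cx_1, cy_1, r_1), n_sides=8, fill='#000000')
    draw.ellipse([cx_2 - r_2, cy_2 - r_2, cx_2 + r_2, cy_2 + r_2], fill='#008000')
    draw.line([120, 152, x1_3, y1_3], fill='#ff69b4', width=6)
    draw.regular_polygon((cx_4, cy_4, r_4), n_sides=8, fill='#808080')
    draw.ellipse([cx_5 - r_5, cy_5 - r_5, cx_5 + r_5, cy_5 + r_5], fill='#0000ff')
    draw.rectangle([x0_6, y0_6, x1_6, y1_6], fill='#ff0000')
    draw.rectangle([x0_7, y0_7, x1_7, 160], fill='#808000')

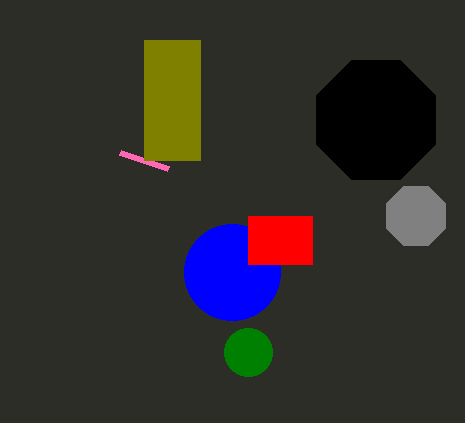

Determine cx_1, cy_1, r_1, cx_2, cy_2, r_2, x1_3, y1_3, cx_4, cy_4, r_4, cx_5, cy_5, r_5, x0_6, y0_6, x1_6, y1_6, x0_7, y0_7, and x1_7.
cx_1 = 376, cy_1 = 120, r_1 = 64, cx_2 = 248, cy_2 = 352, r_2 = 24, x1_3 = 168, y1_3 = 168, cx_4 = 416, cy_4 = 216, r_4 = 32, cx_5 = 232, cy_5 = 272, r_5 = 48, x0_6 = 248, y0_6 = 216, x1_6 = 312, y1_6 = 264, x0_7 = 144, y0_7 = 40, x1_7 = 200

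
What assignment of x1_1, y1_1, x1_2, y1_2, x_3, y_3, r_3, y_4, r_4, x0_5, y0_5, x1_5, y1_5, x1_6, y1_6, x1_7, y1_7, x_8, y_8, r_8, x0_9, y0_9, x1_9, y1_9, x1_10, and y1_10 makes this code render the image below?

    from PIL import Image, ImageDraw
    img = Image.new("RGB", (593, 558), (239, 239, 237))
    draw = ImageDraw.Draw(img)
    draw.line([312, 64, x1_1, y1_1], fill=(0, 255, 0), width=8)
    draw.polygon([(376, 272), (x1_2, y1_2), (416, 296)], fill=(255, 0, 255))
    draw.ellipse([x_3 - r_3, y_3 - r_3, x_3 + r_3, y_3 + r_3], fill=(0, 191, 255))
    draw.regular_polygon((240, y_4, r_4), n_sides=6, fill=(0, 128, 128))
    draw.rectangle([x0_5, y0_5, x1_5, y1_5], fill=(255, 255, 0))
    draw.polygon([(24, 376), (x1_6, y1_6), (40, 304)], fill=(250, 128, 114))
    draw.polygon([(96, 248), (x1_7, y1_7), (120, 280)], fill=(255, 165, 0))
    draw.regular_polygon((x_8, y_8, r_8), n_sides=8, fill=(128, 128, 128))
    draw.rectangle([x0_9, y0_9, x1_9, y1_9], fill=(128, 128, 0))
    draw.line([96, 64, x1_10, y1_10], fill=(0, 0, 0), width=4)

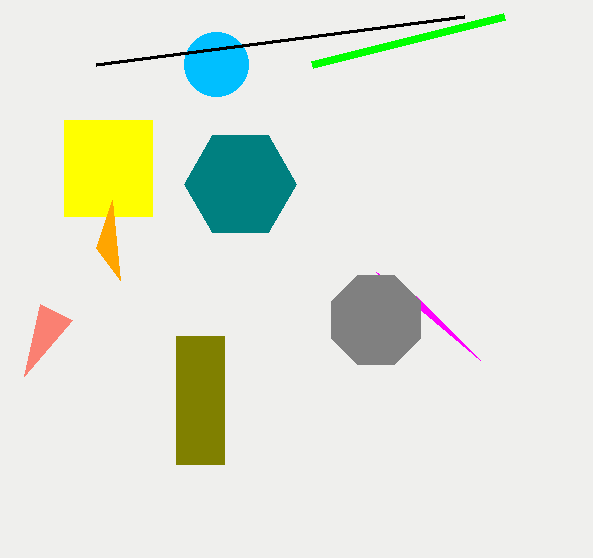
x1_1 = 504, y1_1 = 16, x1_2 = 480, y1_2 = 360, x_3 = 216, y_3 = 64, r_3 = 32, y_4 = 184, r_4 = 56, x0_5 = 64, y0_5 = 120, x1_5 = 152, y1_5 = 216, x1_6 = 72, y1_6 = 320, x1_7 = 112, y1_7 = 200, x_8 = 376, y_8 = 320, r_8 = 48, x0_9 = 176, y0_9 = 336, x1_9 = 224, y1_9 = 464, x1_10 = 464, y1_10 = 16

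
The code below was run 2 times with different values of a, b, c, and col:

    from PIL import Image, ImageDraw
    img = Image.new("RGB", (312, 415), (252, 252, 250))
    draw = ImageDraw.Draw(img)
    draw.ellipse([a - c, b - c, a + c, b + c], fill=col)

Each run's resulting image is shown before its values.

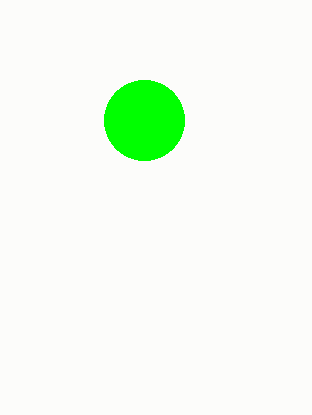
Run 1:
a = 144; b = 120; c = 40; col = 'lime'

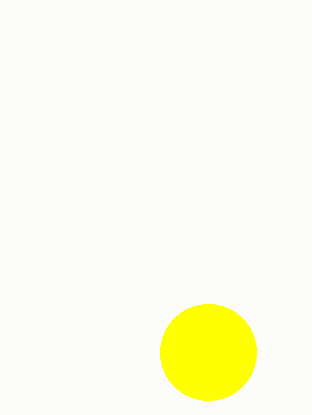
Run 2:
a = 208
b = 352
c = 48
col = 'yellow'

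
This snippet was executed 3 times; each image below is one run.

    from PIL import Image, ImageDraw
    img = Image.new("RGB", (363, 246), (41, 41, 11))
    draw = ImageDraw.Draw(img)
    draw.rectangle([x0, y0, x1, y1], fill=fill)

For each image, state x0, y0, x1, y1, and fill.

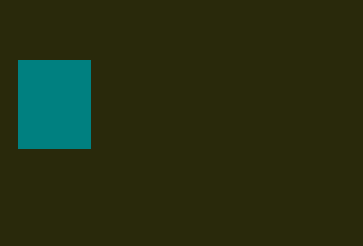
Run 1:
x0 = 18, y0 = 60, x1 = 90, y1 = 148, fill = 'teal'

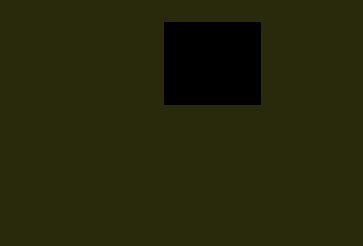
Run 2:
x0 = 164, y0 = 22, x1 = 260, y1 = 104, fill = 'black'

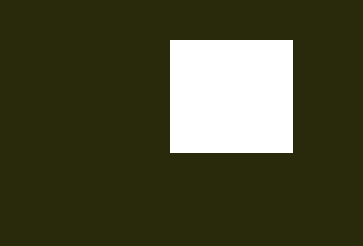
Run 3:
x0 = 170
y0 = 40
x1 = 292
y1 = 152
fill = 'white'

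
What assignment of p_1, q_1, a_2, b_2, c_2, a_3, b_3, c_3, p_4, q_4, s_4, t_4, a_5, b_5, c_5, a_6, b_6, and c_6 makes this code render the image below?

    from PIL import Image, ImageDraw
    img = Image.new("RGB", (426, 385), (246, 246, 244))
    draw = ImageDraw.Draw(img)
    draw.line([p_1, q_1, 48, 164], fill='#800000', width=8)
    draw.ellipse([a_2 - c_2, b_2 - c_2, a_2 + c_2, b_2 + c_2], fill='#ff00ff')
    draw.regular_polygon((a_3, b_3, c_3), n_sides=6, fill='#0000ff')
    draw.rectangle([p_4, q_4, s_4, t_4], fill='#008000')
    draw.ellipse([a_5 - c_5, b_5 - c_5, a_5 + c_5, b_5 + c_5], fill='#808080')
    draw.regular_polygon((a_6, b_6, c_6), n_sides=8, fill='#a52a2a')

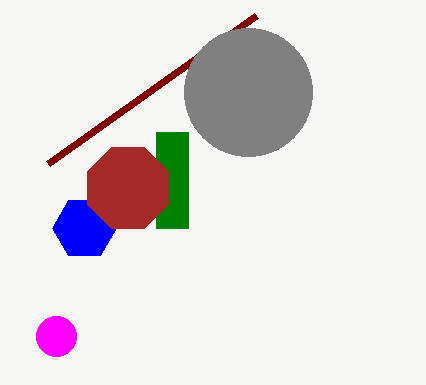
p_1 = 256; q_1 = 16; a_2 = 56; b_2 = 336; c_2 = 20; a_3 = 84; b_3 = 228; c_3 = 32; p_4 = 156; q_4 = 132; s_4 = 188; t_4 = 228; a_5 = 248; b_5 = 92; c_5 = 64; a_6 = 128; b_6 = 188; c_6 = 44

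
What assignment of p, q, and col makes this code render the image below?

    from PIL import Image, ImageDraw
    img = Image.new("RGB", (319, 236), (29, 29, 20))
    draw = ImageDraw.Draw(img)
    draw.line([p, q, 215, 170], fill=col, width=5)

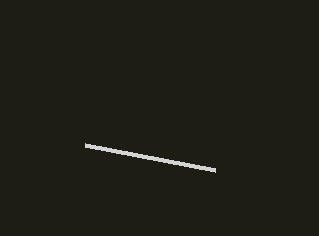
p = 85; q = 145; col = 'lightgray'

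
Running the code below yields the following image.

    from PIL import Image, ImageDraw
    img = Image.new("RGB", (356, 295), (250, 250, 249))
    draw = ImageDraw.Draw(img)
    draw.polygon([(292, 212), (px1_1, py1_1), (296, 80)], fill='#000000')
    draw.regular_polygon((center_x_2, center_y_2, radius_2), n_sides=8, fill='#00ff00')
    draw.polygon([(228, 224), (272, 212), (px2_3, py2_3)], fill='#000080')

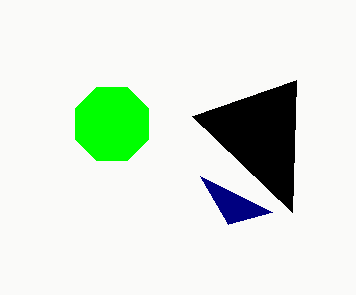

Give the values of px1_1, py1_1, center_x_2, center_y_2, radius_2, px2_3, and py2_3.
px1_1 = 192
py1_1 = 116
center_x_2 = 112
center_y_2 = 124
radius_2 = 40
px2_3 = 200
py2_3 = 176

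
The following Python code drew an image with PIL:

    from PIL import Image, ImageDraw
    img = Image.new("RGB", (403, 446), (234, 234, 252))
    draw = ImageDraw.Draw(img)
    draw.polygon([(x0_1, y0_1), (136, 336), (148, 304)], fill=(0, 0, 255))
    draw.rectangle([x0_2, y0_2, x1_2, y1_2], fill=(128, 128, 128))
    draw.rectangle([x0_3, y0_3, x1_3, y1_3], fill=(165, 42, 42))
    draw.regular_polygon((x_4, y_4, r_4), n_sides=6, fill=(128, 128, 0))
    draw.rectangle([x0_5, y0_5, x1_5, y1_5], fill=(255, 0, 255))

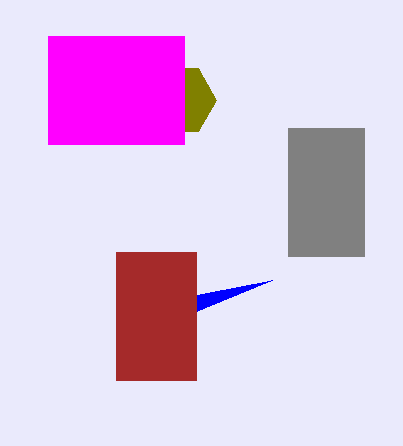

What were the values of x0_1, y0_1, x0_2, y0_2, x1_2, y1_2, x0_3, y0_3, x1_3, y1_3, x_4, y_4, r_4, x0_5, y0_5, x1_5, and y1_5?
x0_1 = 272, y0_1 = 280, x0_2 = 288, y0_2 = 128, x1_2 = 364, y1_2 = 256, x0_3 = 116, y0_3 = 252, x1_3 = 196, y1_3 = 380, x_4 = 180, y_4 = 100, r_4 = 36, x0_5 = 48, y0_5 = 36, x1_5 = 184, y1_5 = 144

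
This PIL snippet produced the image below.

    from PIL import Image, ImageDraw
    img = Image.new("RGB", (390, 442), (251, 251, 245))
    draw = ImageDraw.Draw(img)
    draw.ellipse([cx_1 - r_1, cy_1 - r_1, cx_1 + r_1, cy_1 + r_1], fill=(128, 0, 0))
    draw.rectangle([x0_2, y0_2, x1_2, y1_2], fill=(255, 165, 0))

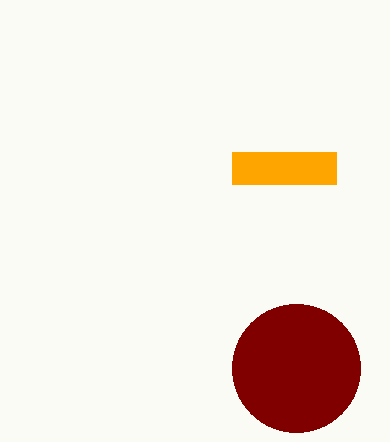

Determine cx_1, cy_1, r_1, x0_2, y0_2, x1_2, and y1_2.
cx_1 = 296, cy_1 = 368, r_1 = 64, x0_2 = 232, y0_2 = 152, x1_2 = 336, y1_2 = 184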